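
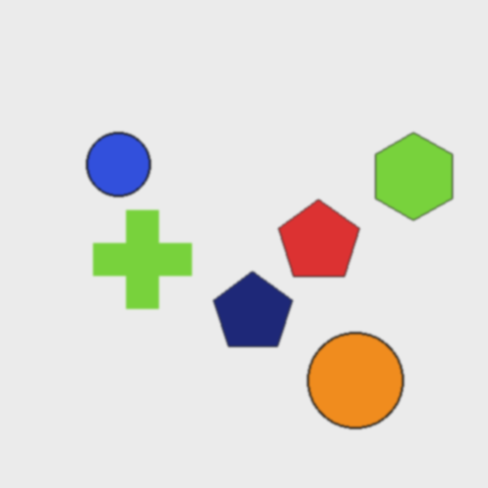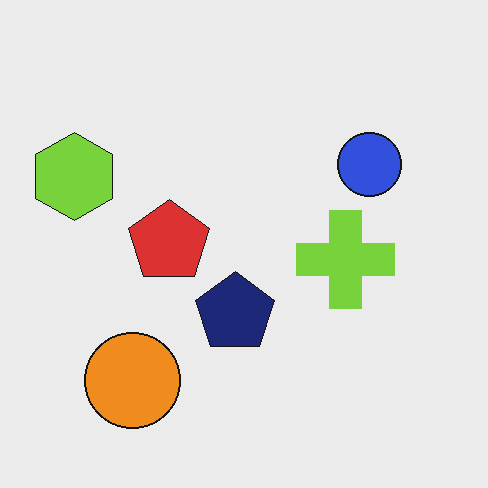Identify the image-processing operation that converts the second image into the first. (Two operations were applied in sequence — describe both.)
Lightly blurred, then flipped horizontally (left ↔ right).

Shape edges and outlines are uniformly softened across the whole image. The lime hexagon is in the left of the second image and the right of the first — shapes on opposite sides of the vertical midline have swapped in a mirror flip.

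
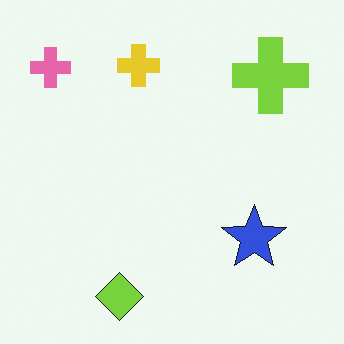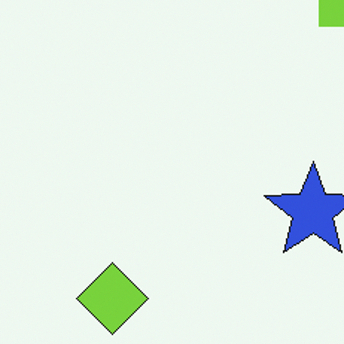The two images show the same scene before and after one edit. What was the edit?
The transformation is: cropped to a modestly smaller region and rescaled.

The visible shapes are larger and the field of view is narrower; shapes near the original edges may be partly or wholly outside the frame — a crop-and-rescale.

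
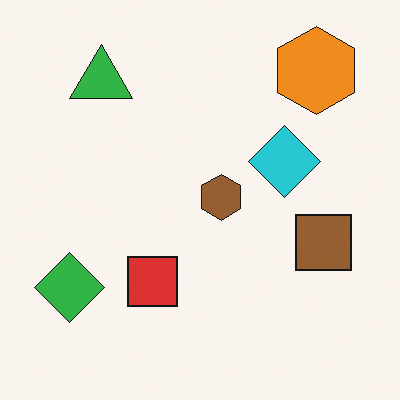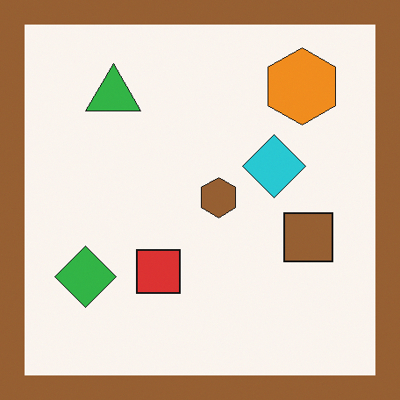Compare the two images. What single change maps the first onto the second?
The second image is the first framed with a brown border.

A solid brown frame runs around the edge of the second image, with the content slightly shrunk inside it.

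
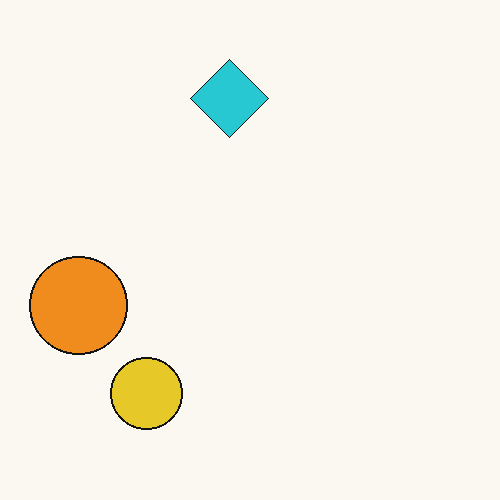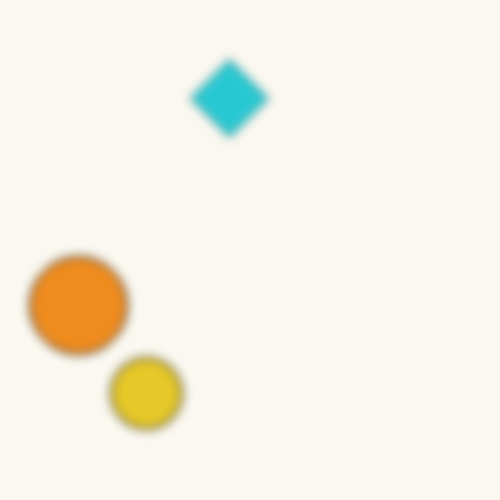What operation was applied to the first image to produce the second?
It was moderately blurred.

Shape edges and outlines are uniformly softened across the whole image.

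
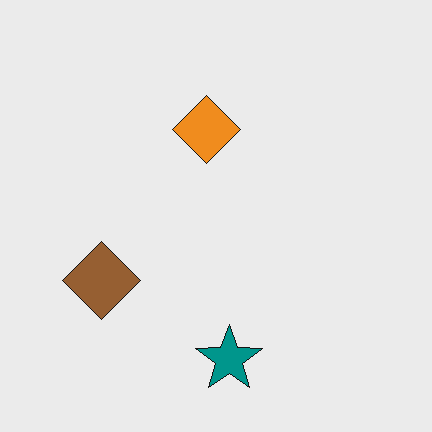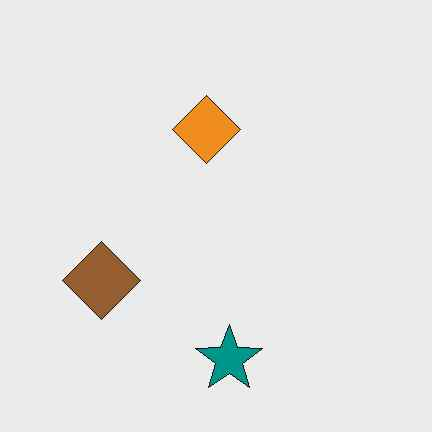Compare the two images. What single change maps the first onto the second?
Given moderate JPEG compression.

Blocky 8×8 compression artifacts appear around shape edges and the flat background shows ringing — characteristic JPEG degradation.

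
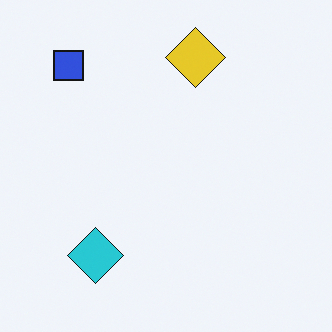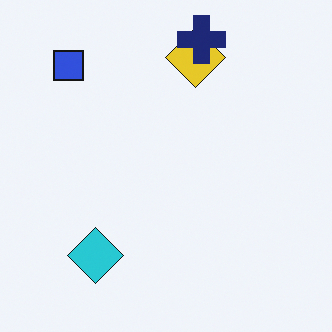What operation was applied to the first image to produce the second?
The transformation is: overlaid with an additional navy cross.

A navy cross appears in the second image that is absent from the first.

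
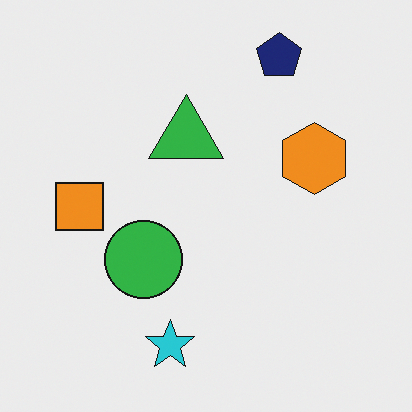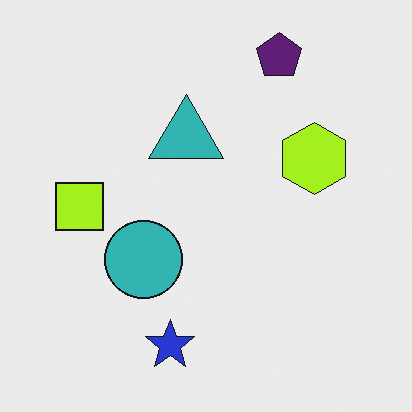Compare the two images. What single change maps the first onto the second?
This is the original image hue-shifted by a small amount.

Every shape's color has rotated by the same amount around the hue wheel — a uniform hue shift.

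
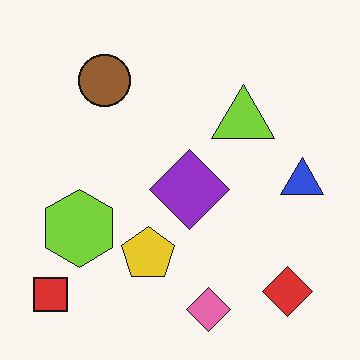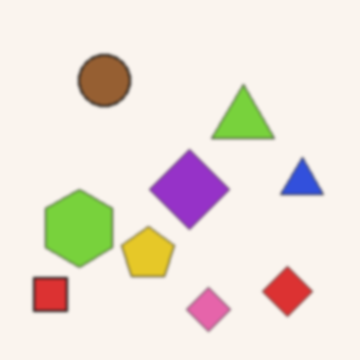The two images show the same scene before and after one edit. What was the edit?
The image was given a subtle gaussian blur.

Shape edges and outlines are uniformly softened across the whole image.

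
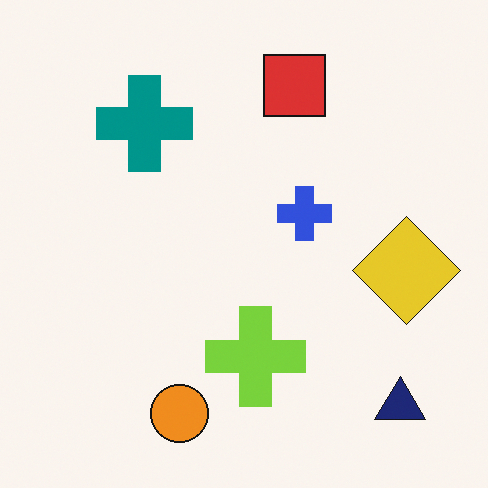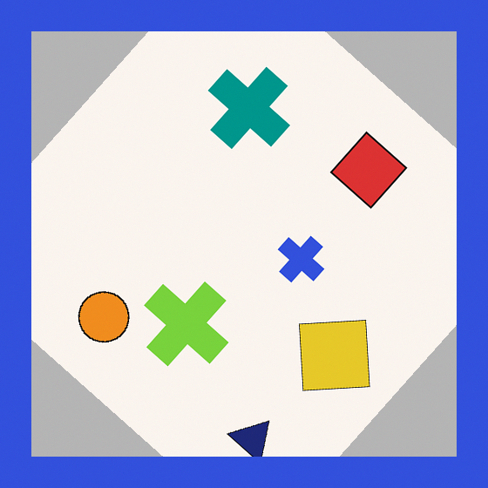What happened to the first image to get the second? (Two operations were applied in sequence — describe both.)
It was rotated clockwise by a large amount — several tens of degrees, then framed with a blue border.

Every shape is tilted by the same angle and the image corners show triangular fill wedges — a whole-image rotation by a non-right angle. A solid blue frame runs around the edge of the second image, with the content slightly shrunk inside it.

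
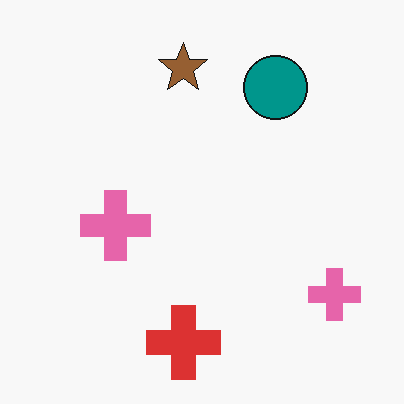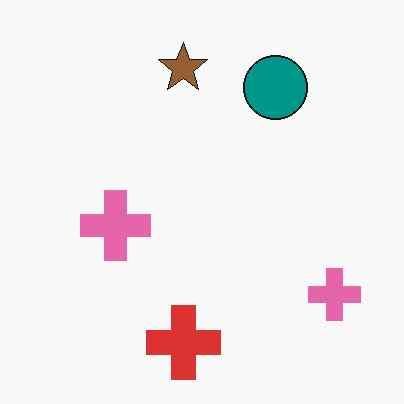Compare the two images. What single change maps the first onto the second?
Given moderate JPEG compression.

Blocky 8×8 compression artifacts appear around shape edges and the flat background shows ringing — characteristic JPEG degradation.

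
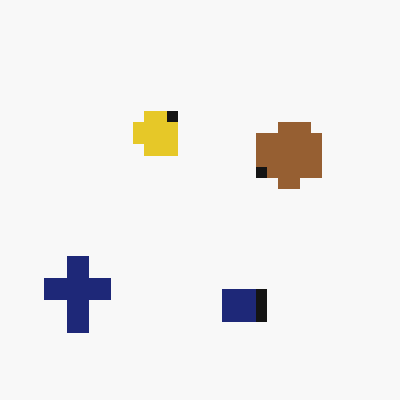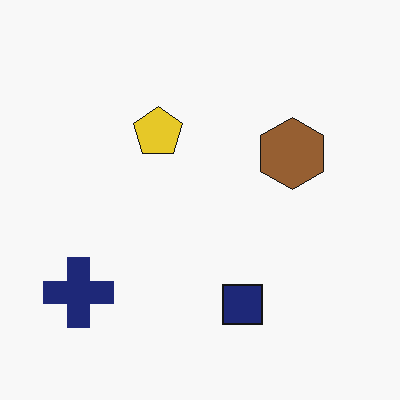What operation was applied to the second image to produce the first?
The first image is the second coarsely pixelated.

Shapes are reduced to large square blocks; fine edges and outlines are lost — a downscale-then-upscale (mosaic) effect.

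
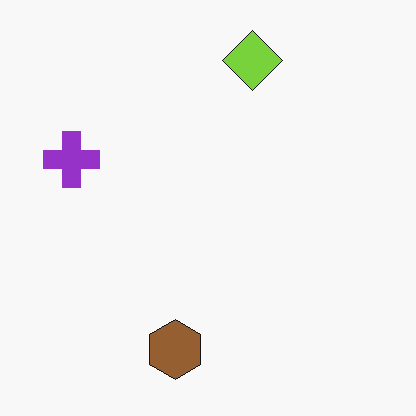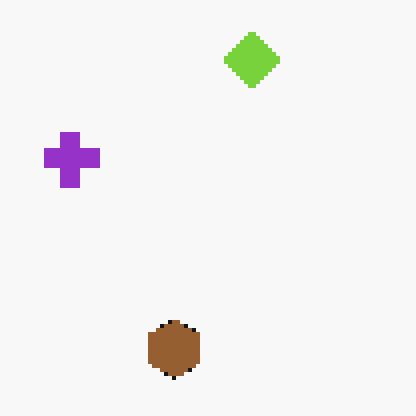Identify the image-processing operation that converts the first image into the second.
It was mildly pixelated.

Shapes are reduced to large square blocks; fine edges and outlines are lost — a downscale-then-upscale (mosaic) effect.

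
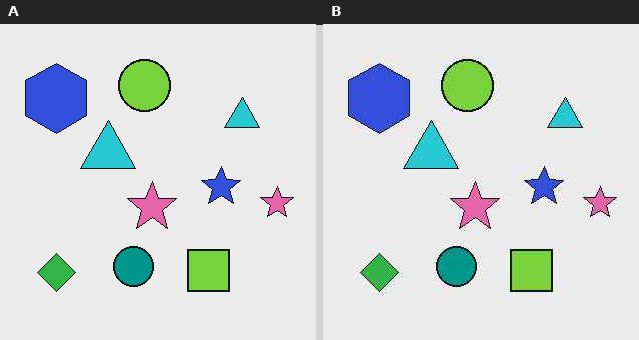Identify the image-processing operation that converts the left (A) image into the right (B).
The right (B) image is the left (A) given moderate JPEG compression.

Blocky 8×8 compression artifacts appear around shape edges and the flat background shows ringing — characteristic JPEG degradation.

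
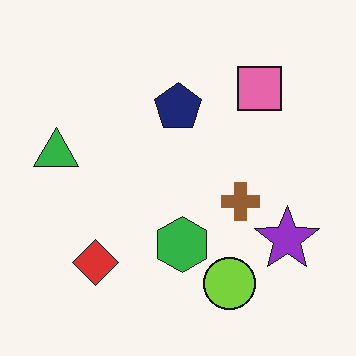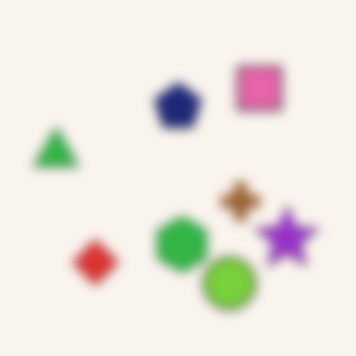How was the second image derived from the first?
It was strongly gaussian-blurred.

Shape edges and outlines are uniformly softened across the whole image.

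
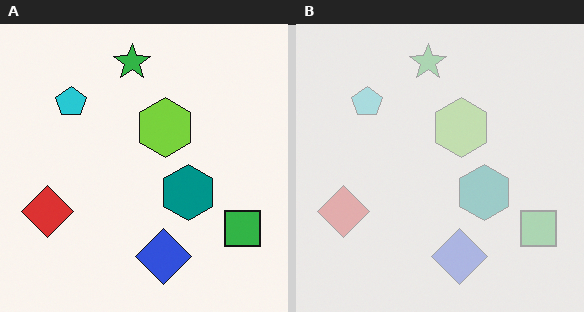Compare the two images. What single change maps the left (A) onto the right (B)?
It was given much lower contrast.

Tones are pushed toward mid-grey across the whole image — a global contrast change.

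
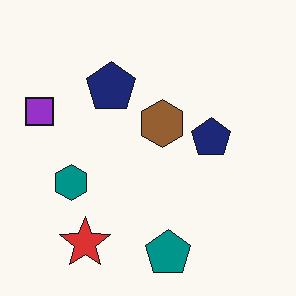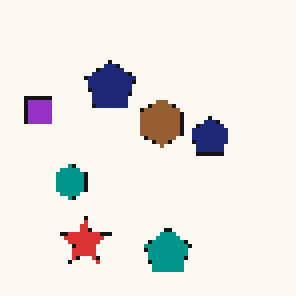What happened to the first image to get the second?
It was lightly pixelated (a mild mosaic effect).

Shapes are reduced to large square blocks; fine edges and outlines are lost — a downscale-then-upscale (mosaic) effect.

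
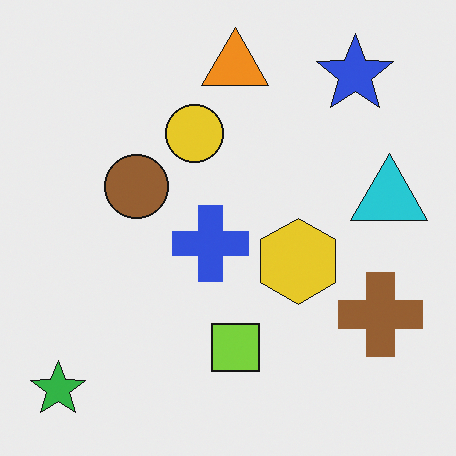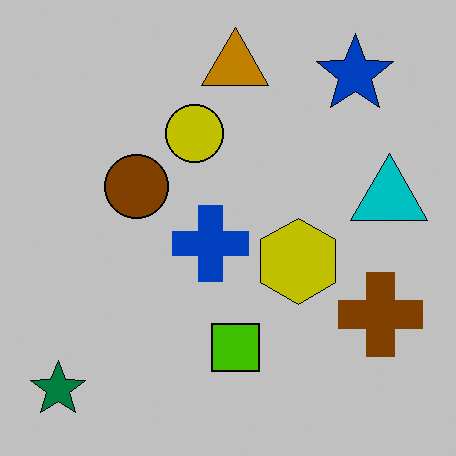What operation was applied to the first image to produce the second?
Aggressively posterized.

Each flat color has snapped to a coarser quantized level — most visibly, the near-white background has dropped to a flat grey.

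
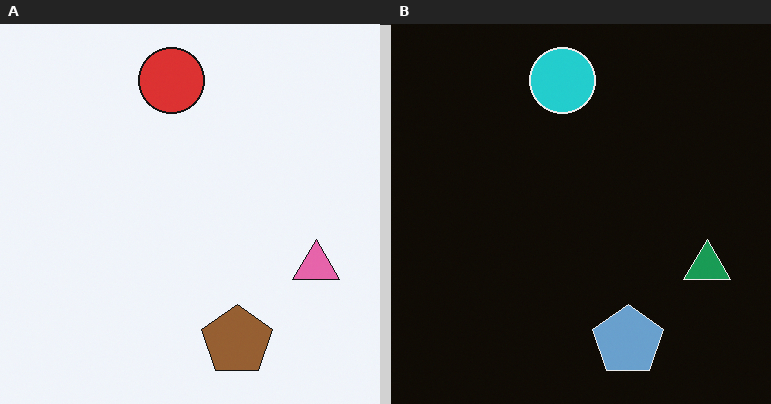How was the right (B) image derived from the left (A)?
It was color-inverted (negative).

The light background has become dark and every shape's color is its complement — a photographic negative.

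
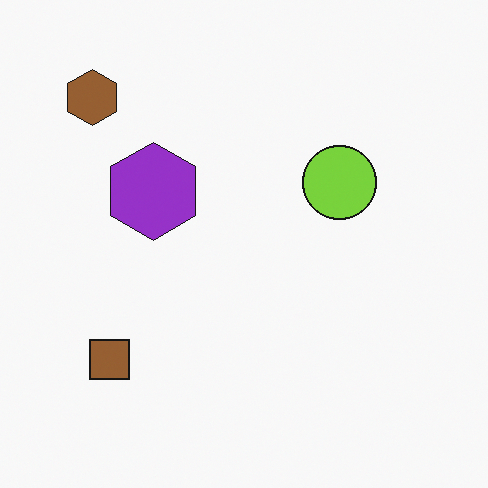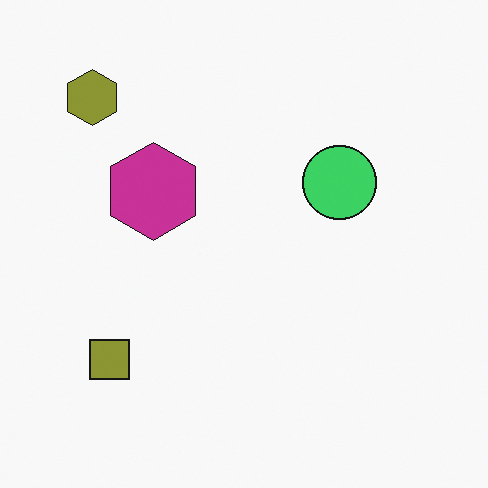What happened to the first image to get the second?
The second image is the first hue-shifted slightly.

Every shape's color has rotated by the same amount around the hue wheel — a uniform hue shift.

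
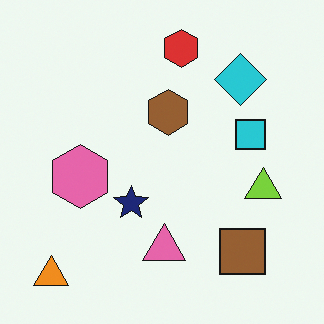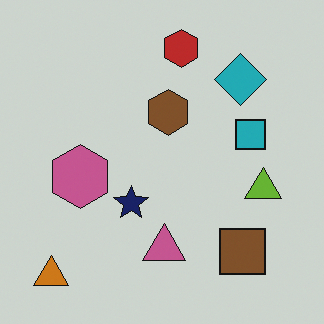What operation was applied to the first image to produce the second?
The second image is the first darkened a little.

Every pixel — background and shapes alike — is uniformly darkened.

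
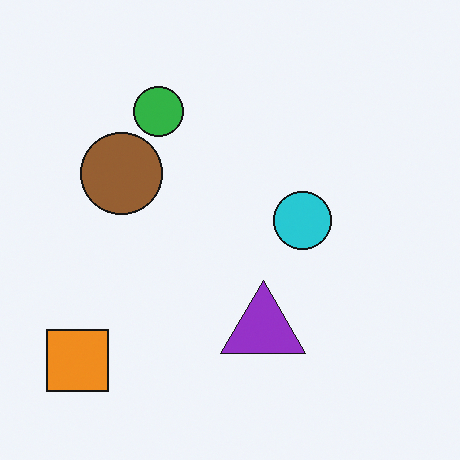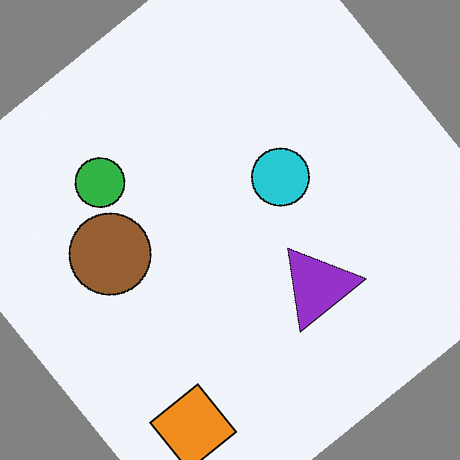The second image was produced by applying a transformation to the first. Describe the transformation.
The second image is the first rotated counter-clockwise by a large amount — several tens of degrees.

Every shape is tilted by the same angle and the image corners show triangular fill wedges — a whole-image rotation by a non-right angle.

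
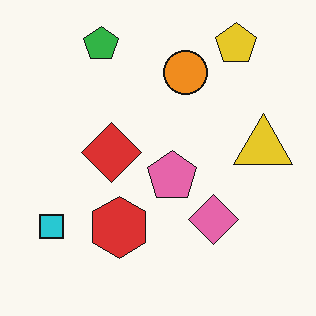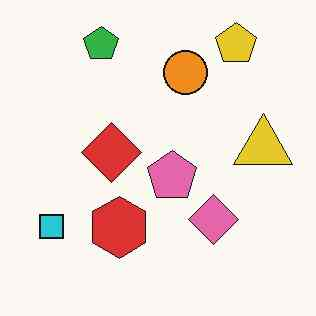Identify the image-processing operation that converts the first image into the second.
Given moderate JPEG compression.

Blocky 8×8 compression artifacts appear around shape edges and the flat background shows ringing — characteristic JPEG degradation.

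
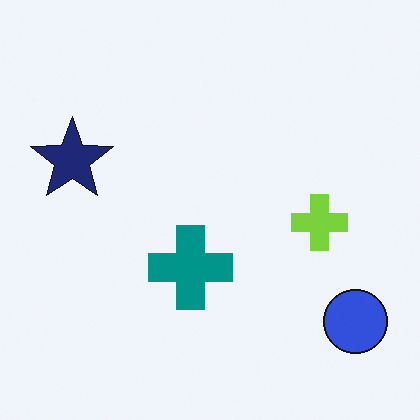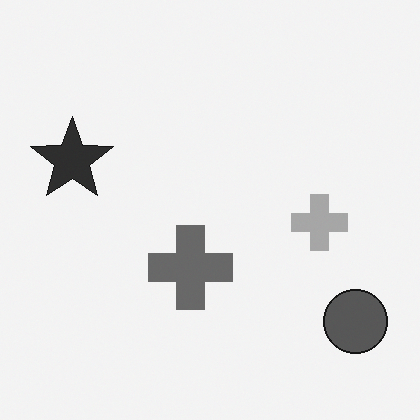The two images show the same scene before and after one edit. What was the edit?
Converted to grayscale.

All color is removed — every shape is now a shade of grey.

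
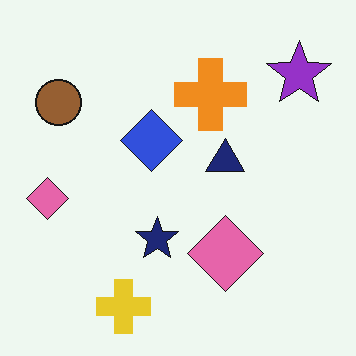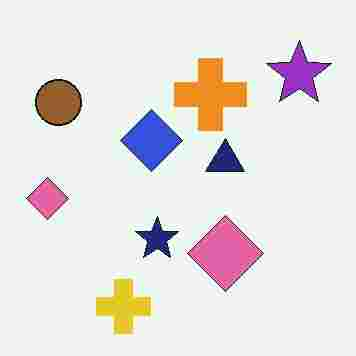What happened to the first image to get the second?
This is the original image degraded with heavy JPEG compression.

Blocky 8×8 compression artifacts appear around shape edges and the flat background shows ringing — characteristic JPEG degradation.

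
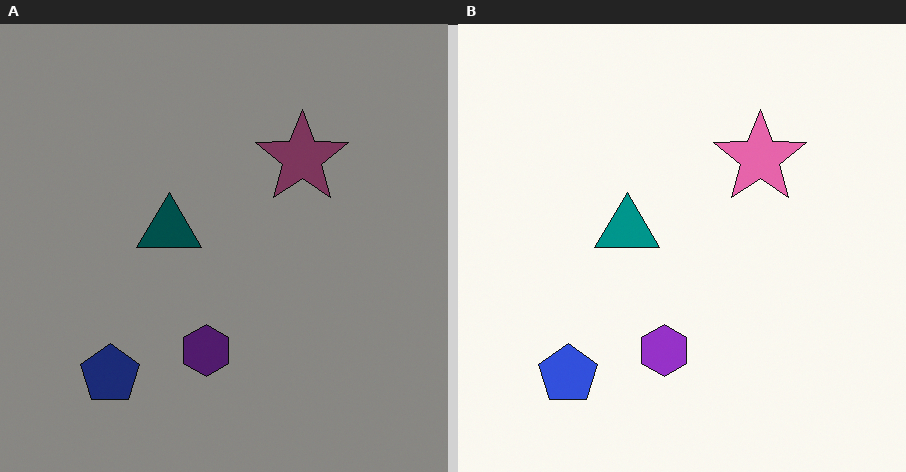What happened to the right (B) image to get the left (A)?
Noticeably darkened.

Every pixel — background and shapes alike — is uniformly darkened.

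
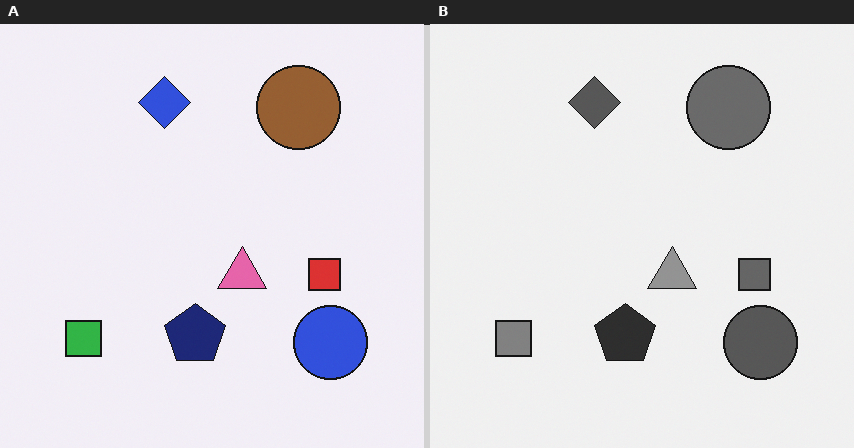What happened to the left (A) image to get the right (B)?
Converted to grayscale.

All color is removed — every shape is now a shade of grey.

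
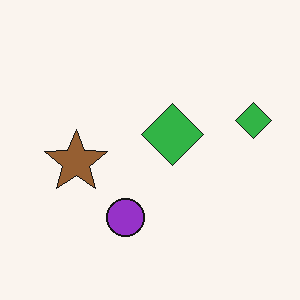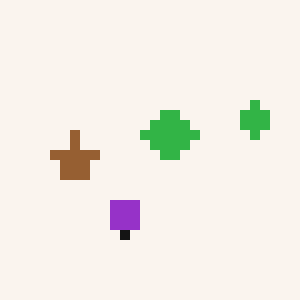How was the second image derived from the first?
The second image is the first heavily pixelated into large blocks.

Shapes are reduced to large square blocks; fine edges and outlines are lost — a downscale-then-upscale (mosaic) effect.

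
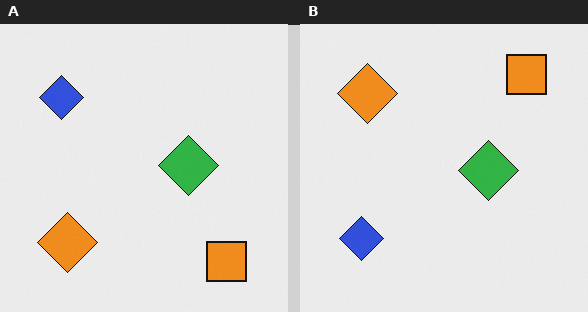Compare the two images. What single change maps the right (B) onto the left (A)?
The left (A) image is the right (B) flipped vertically (top ↔ bottom).

The orange square is in the top-right of the right (B) image and the bottom-right of the left (A) — shapes on opposite sides of the horizontal midline have swapped in a mirror flip.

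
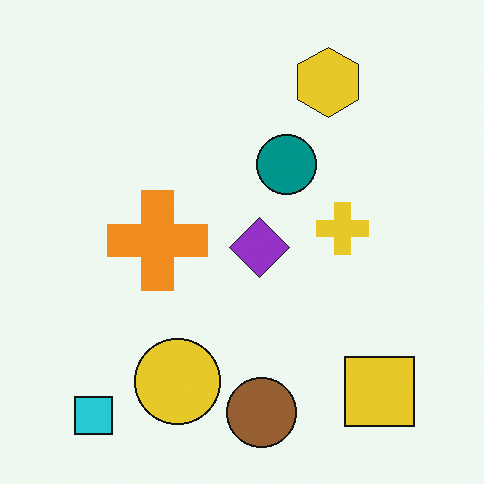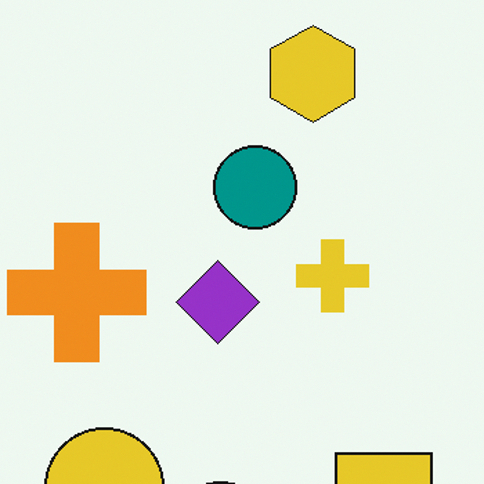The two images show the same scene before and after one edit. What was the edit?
It was cropped slightly and scaled back up.

The visible shapes are larger and the field of view is narrower; shapes near the original edges may be partly or wholly outside the frame — a crop-and-rescale.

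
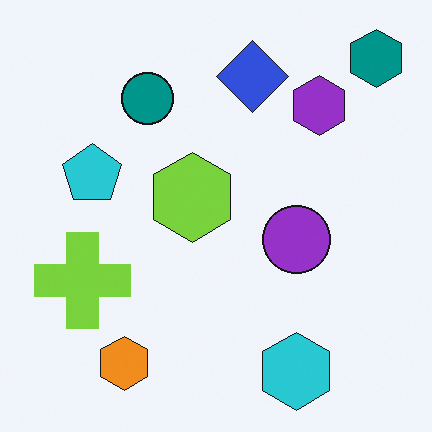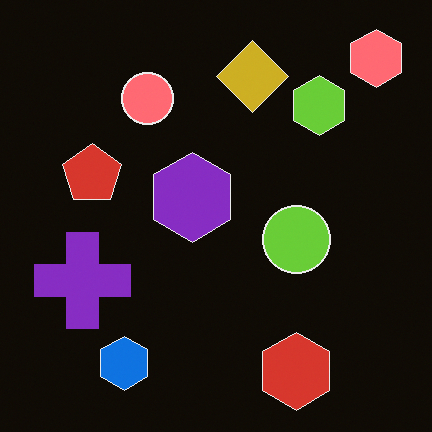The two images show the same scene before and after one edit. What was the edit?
The transformation is: color-inverted (negative).

The light background has become dark and every shape's color is its complement — a photographic negative.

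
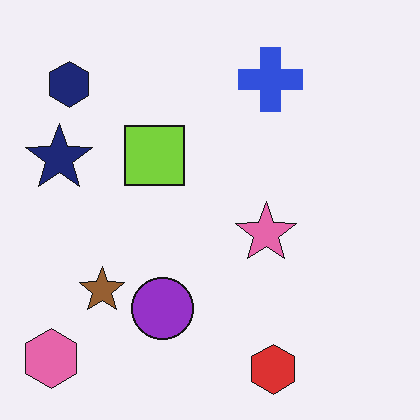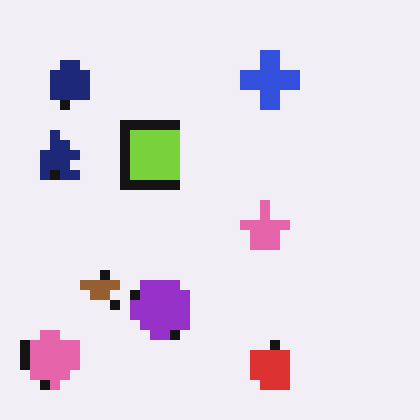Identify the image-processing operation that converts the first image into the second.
The transformation is: heavily pixelated into large blocks.

Shapes are reduced to large square blocks; fine edges and outlines are lost — a downscale-then-upscale (mosaic) effect.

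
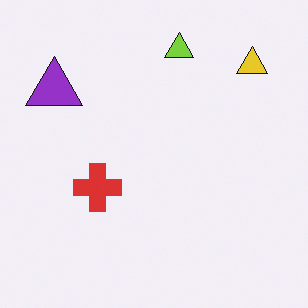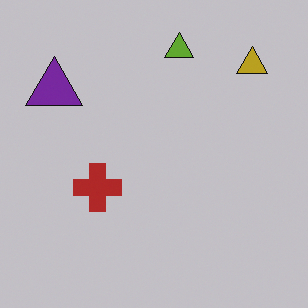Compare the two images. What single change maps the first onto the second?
The transformation is: slightly darkened.

Every pixel — background and shapes alike — is uniformly darkened.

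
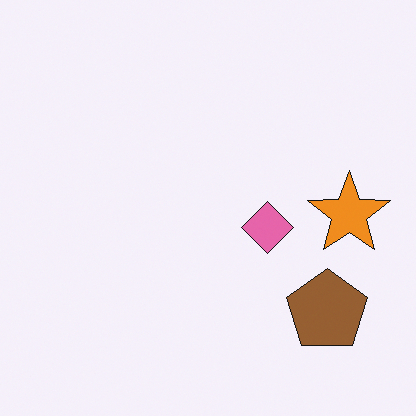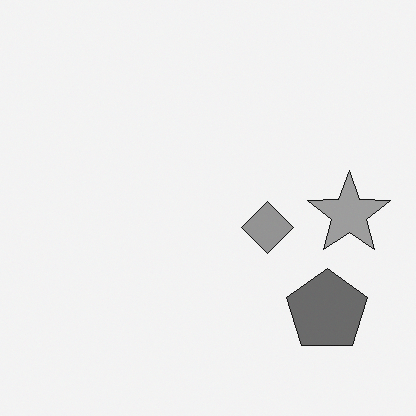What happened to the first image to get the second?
Converted to grayscale.

All color is removed — every shape is now a shade of grey.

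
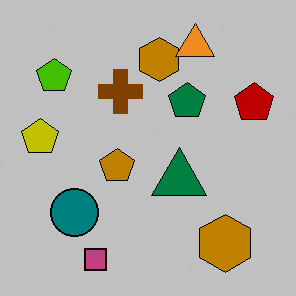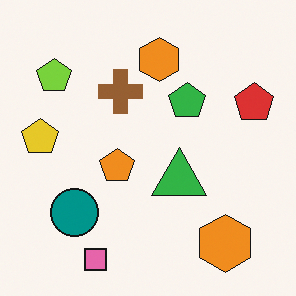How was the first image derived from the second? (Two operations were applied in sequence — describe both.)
It was heavily posterized to just a handful of flat colors, then overlaid with an additional orange triangle.

Each flat color has snapped to a coarser quantized level — most visibly, the near-white background has dropped to a flat grey. An orange triangle appears in the first image that is absent from the second.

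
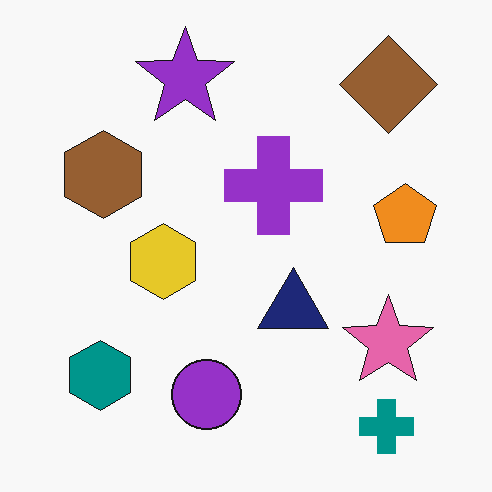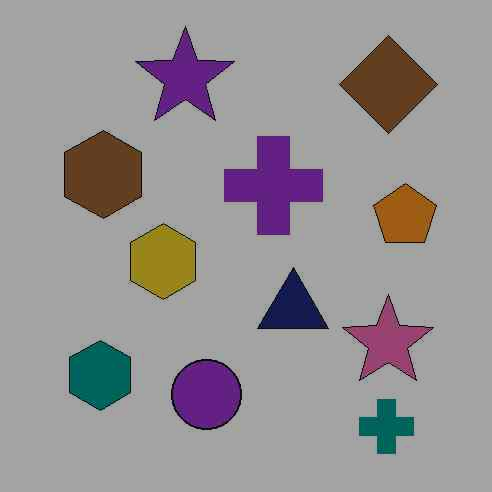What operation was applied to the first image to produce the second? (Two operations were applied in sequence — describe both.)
The second image is the first heavily JPEG-compressed with obvious blocking artifacts, then noticeably darkened.

Blocky 8×8 compression artifacts appear around shape edges and the flat background shows ringing — characteristic JPEG degradation. Every pixel — background and shapes alike — is uniformly darkened.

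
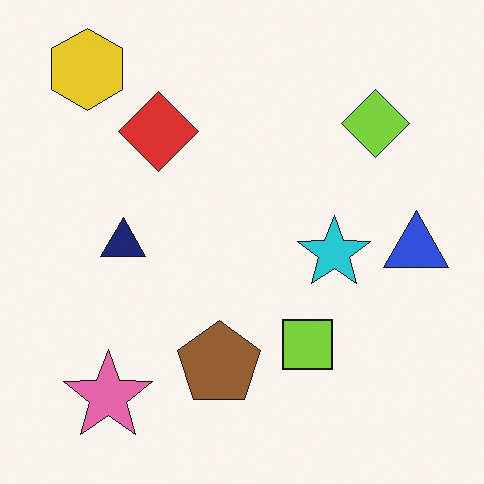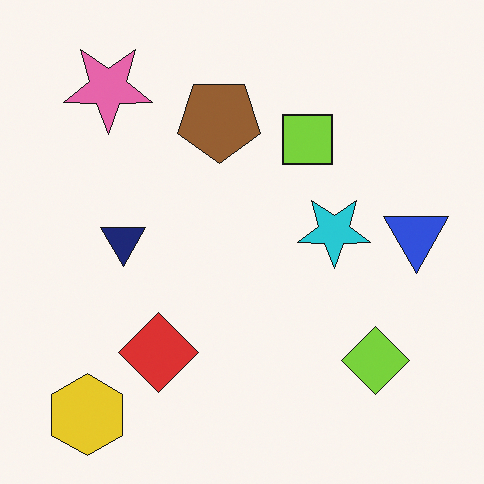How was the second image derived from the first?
This is the original image flipped vertically (top ↔ bottom).

The yellow hexagon is in the top-left of the first image and the bottom-left of the second — shapes on opposite sides of the horizontal midline have swapped in a mirror flip.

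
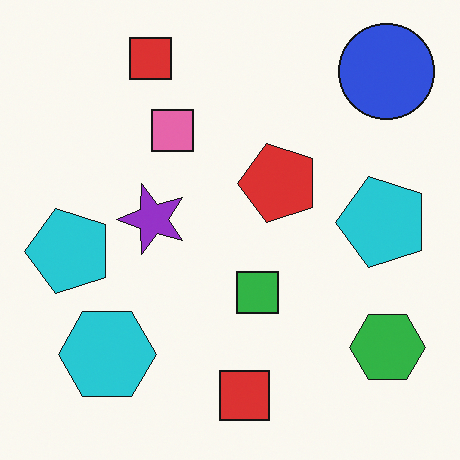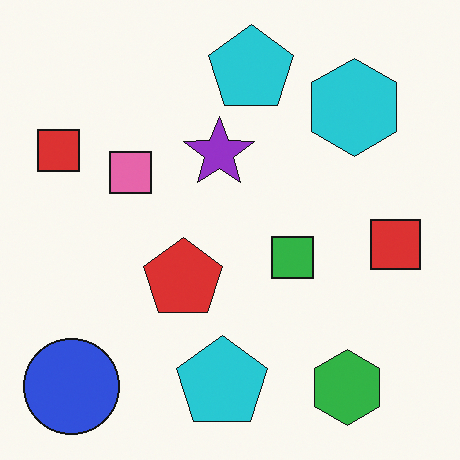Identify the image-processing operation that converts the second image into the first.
The first image is the second transposed (reflected across the top-left ↔ bottom-right diagonal).

Shapes have swapped their row and column positions — what was in the top-right is now in the bottom-left — a diagonal reflection.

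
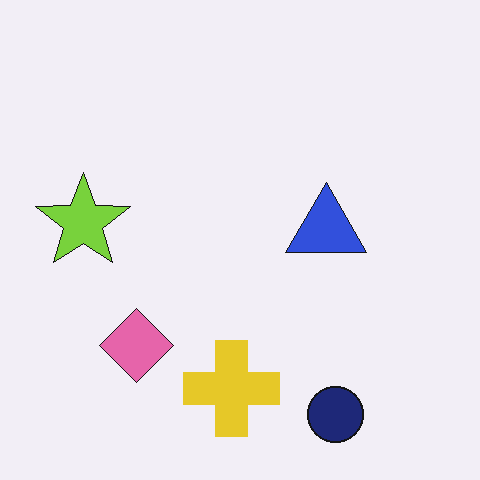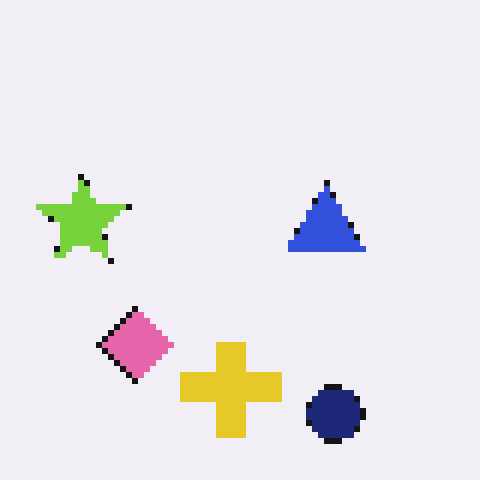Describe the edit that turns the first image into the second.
The second image is the first pixelated into visible square blocks.

Shapes are reduced to large square blocks; fine edges and outlines are lost — a downscale-then-upscale (mosaic) effect.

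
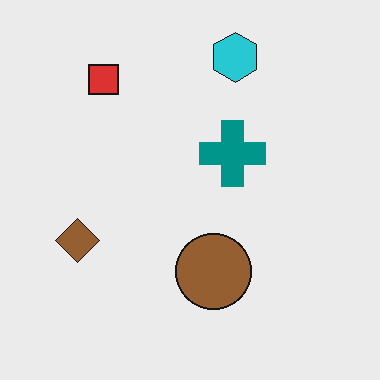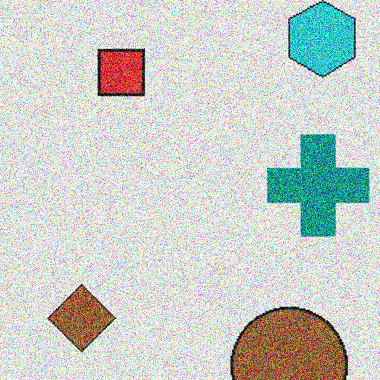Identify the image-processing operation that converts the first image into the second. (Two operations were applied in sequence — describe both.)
This is the original image cropped to a modestly smaller region and rescaled, then degraded with strong gaussian noise.

The visible shapes are larger and the field of view is narrower; shapes near the original edges may be partly or wholly outside the frame — a crop-and-rescale. Random speckle covers the whole image, including the flat background.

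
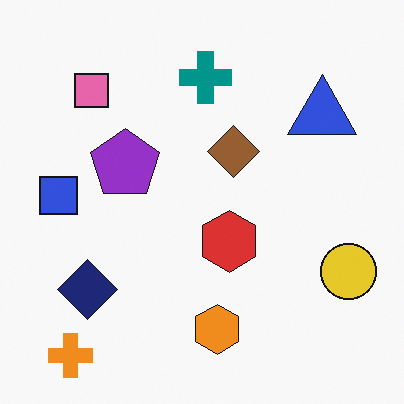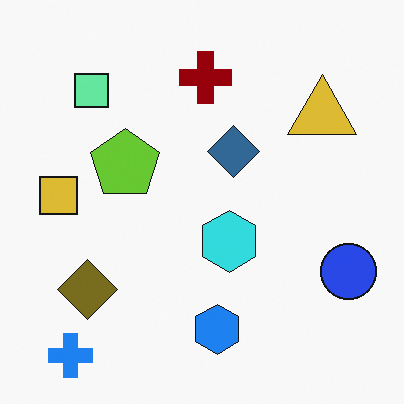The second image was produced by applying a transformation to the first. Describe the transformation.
Hue-shifted through roughly half the color wheel.

Every shape's color has rotated by the same amount around the hue wheel — a uniform hue shift.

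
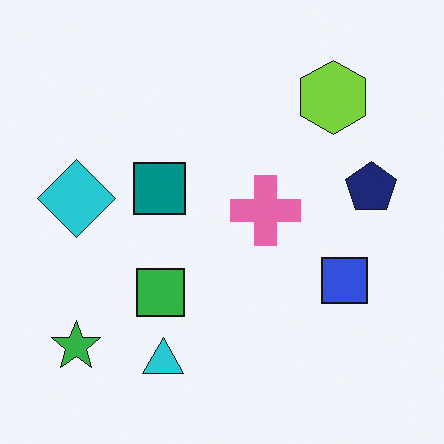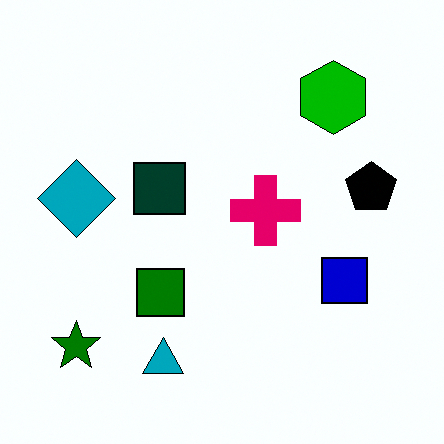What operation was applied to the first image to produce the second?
The image was boosted in contrast.

Tones are pushed away from mid-grey across the whole image — a global contrast change.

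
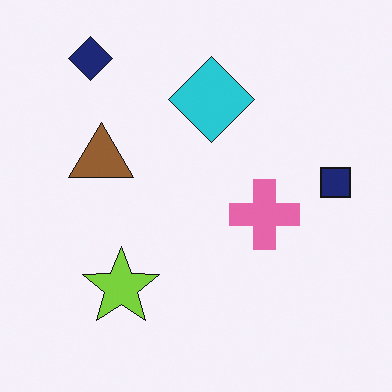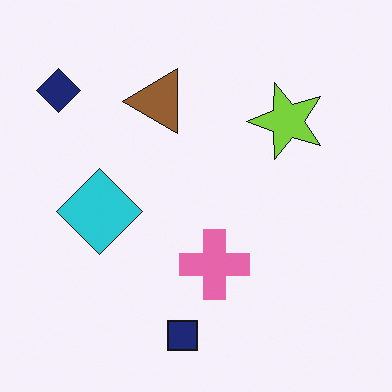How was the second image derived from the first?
This is the original image transposed (reflected across the top-left ↔ bottom-right diagonal).

Shapes have swapped their row and column positions — what was in the top-right is now in the bottom-left — a diagonal reflection.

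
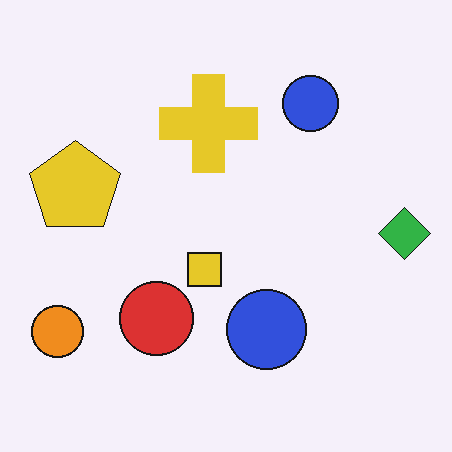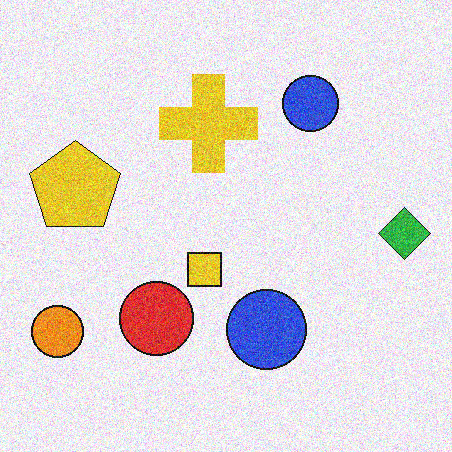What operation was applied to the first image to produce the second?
The image was degraded with moderate additive noise.

Random speckle covers the whole image, including the flat background.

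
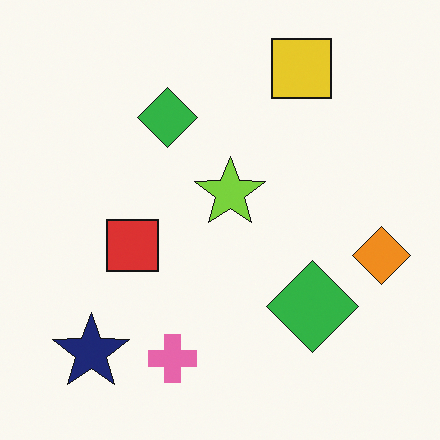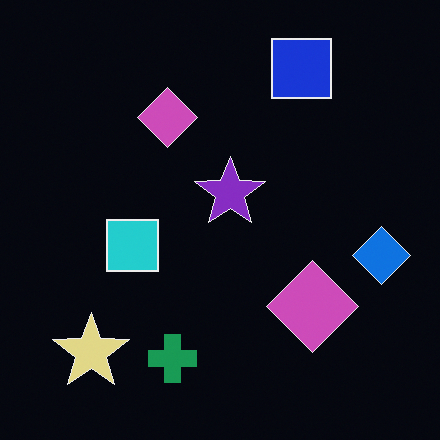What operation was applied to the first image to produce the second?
Color-inverted (negative).

The light background has become dark and every shape's color is its complement — a photographic negative.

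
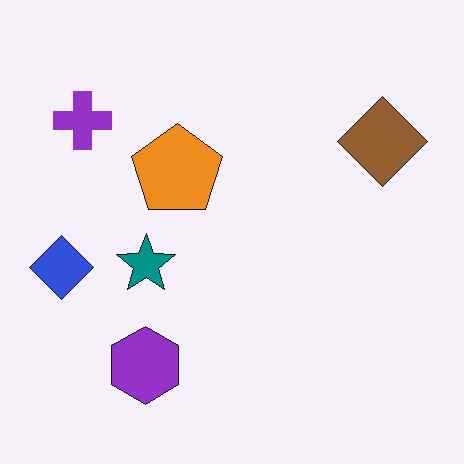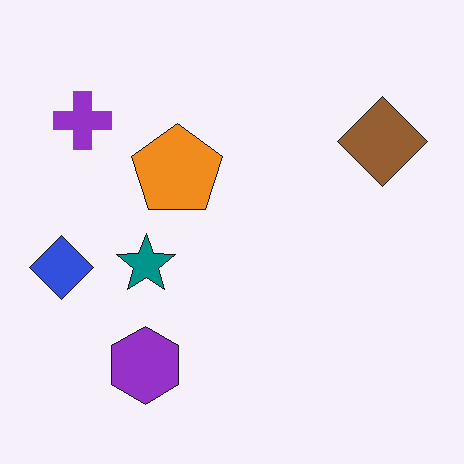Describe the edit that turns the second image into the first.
It was given moderate JPEG compression.

Blocky 8×8 compression artifacts appear around shape edges and the flat background shows ringing — characteristic JPEG degradation.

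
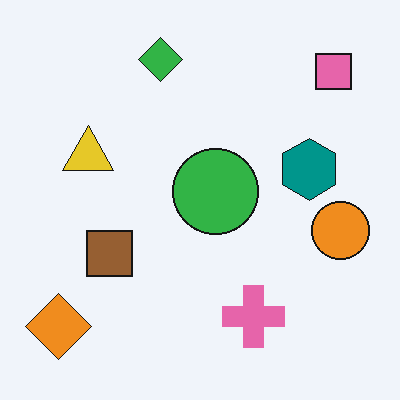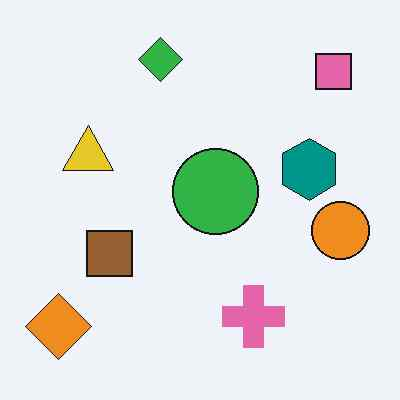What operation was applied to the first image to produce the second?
This is the original image JPEG-compressed with visible artifacts.

Blocky 8×8 compression artifacts appear around shape edges and the flat background shows ringing — characteristic JPEG degradation.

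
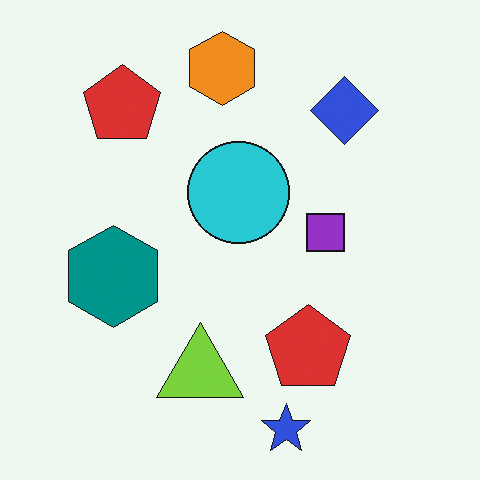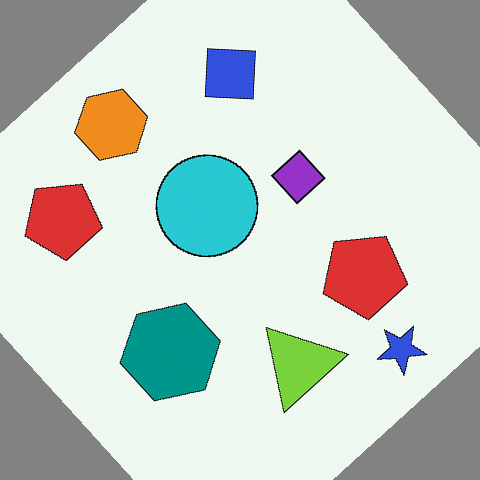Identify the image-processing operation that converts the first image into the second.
This is the original image rotated counter-clockwise by a large amount — several tens of degrees.

Every shape is tilted by the same angle and the image corners show triangular fill wedges — a whole-image rotation by a non-right angle.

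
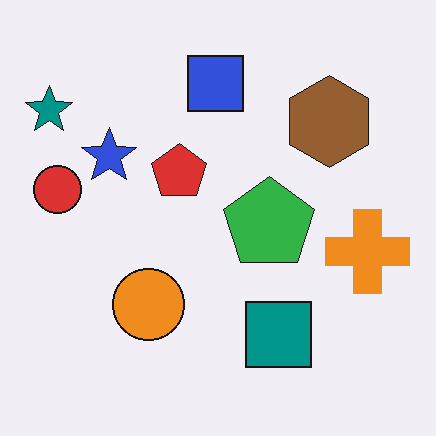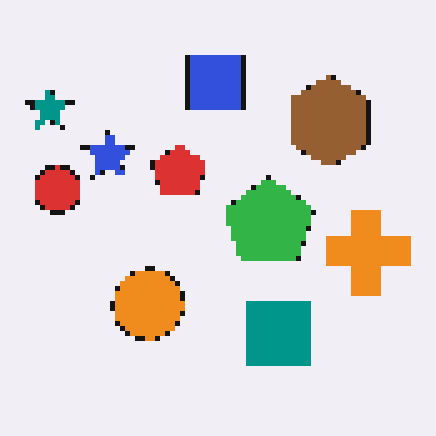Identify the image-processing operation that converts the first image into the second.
The image was lightly pixelated (a mild mosaic effect).

Shapes are reduced to large square blocks; fine edges and outlines are lost — a downscale-then-upscale (mosaic) effect.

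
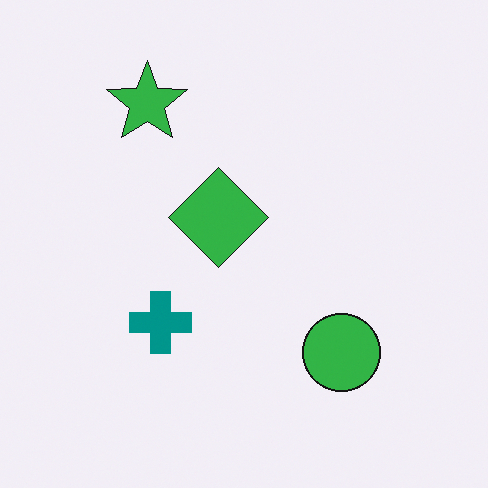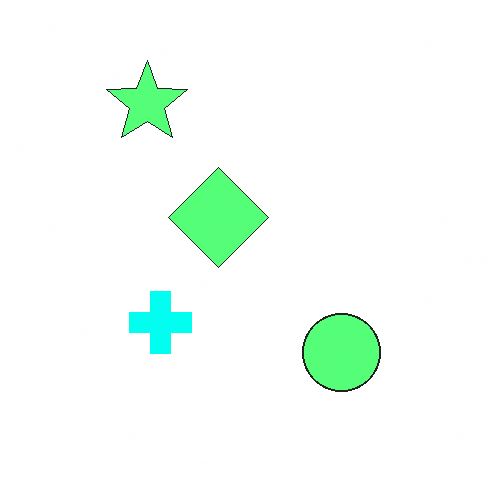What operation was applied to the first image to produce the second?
Substantially brightened.

Every pixel — background and shapes alike — is uniformly brightened.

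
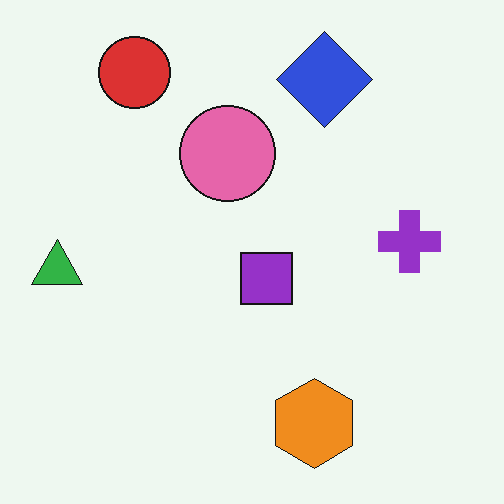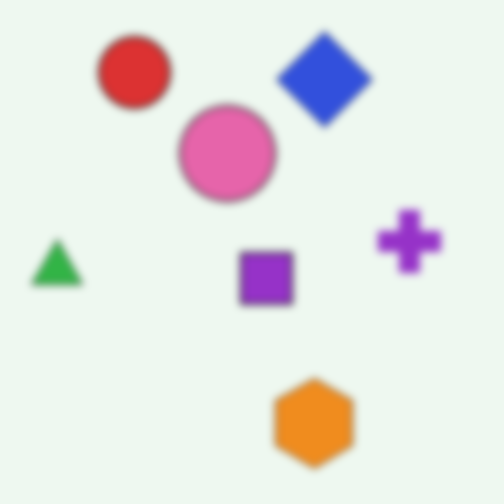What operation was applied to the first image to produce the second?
The transformation is: noticeably gaussian-blurred.

Shape edges and outlines are uniformly softened across the whole image.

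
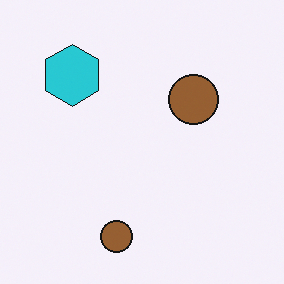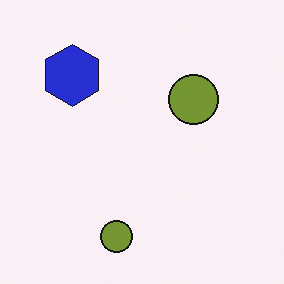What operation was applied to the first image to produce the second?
The image was hue-shifted slightly.

Every shape's color has rotated by the same amount around the hue wheel — a uniform hue shift.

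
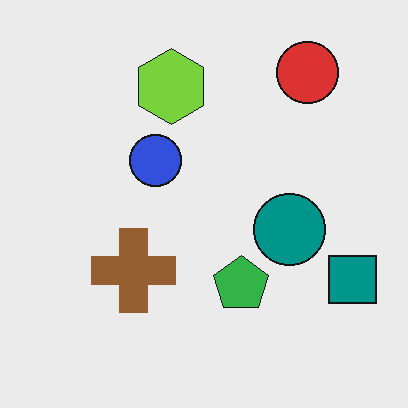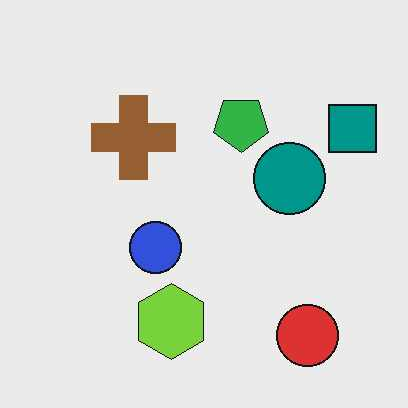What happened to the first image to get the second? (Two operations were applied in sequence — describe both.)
The second image is the first JPEG-compressed with visible artifacts, then flipped vertically (top ↔ bottom).

Blocky 8×8 compression artifacts appear around shape edges and the flat background shows ringing — characteristic JPEG degradation. The red circle is in the top-right of the first image and the bottom-right of the second — shapes on opposite sides of the horizontal midline have swapped in a mirror flip.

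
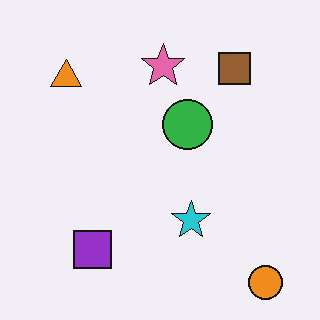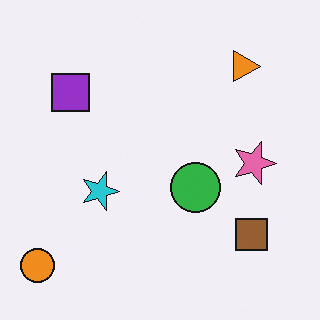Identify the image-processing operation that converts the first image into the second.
It was rotated 90° clockwise.

The orange circle sits in the bottom-right of the first image and the bottom-left of the second — consistent with a whole-image 90° clockwise rotation.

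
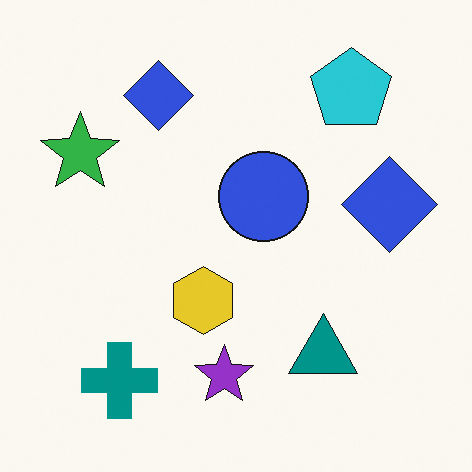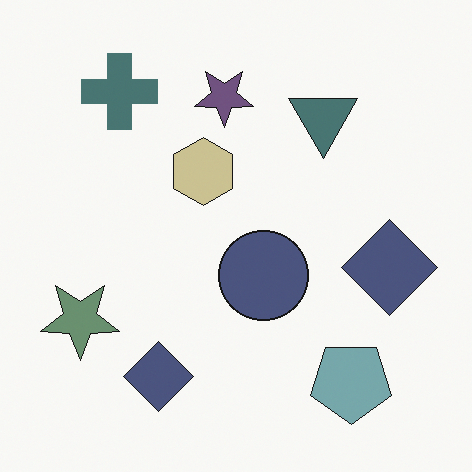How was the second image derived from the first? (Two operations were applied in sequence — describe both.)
The image was heavily desaturated, then flipped vertically (top ↔ bottom).

All colors are more muted and greyish — a global saturation change. The cyan pentagon is in the top-right of the first image and the bottom-right of the second — shapes on opposite sides of the horizontal midline have swapped in a mirror flip.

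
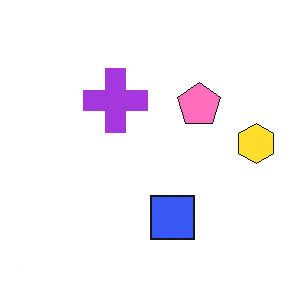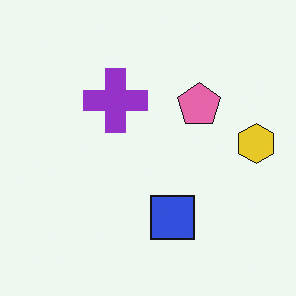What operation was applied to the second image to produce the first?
The transformation is: brightened a little.

Every pixel — background and shapes alike — is uniformly brightened.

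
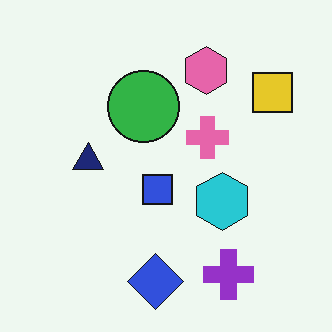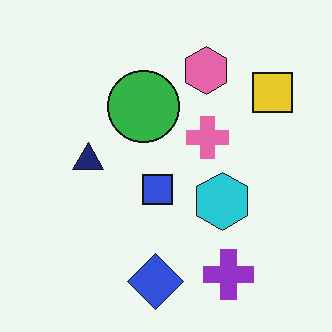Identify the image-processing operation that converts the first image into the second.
The transformation is: given moderate JPEG compression.

Blocky 8×8 compression artifacts appear around shape edges and the flat background shows ringing — characteristic JPEG degradation.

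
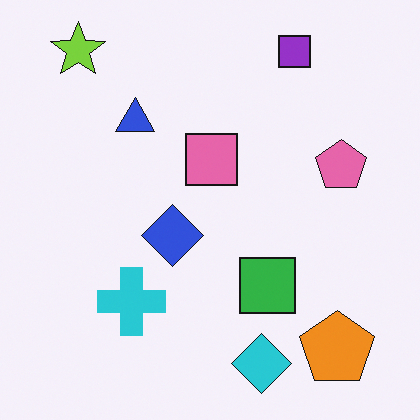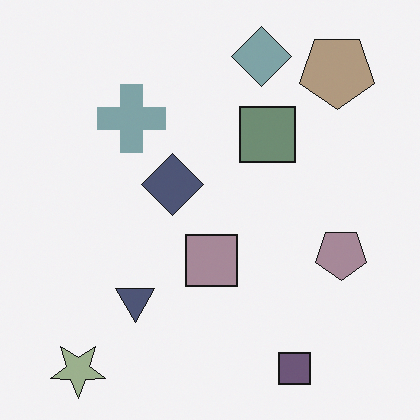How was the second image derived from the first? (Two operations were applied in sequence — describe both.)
This is the original image flipped vertically (top ↔ bottom), then heavily desaturated.

The lime star is in the top-left of the first image and the bottom-left of the second — shapes on opposite sides of the horizontal midline have swapped in a mirror flip. All colors are more muted and greyish — a global saturation change.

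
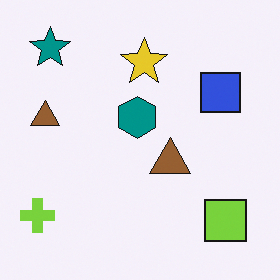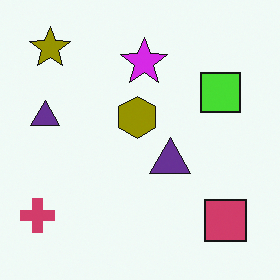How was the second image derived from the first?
This is the original image hue-shifted through roughly half the color wheel.

Every shape's color has rotated by the same amount around the hue wheel — a uniform hue shift.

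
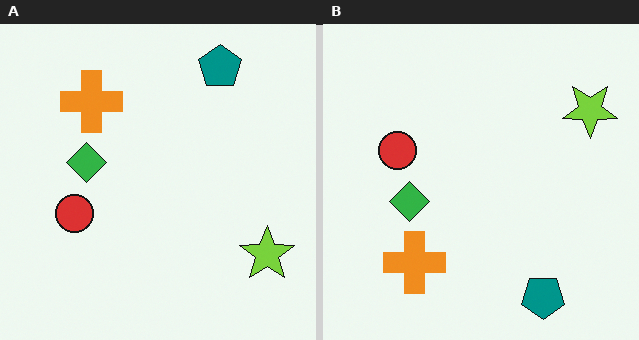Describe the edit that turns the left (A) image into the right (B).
It was flipped vertically (top ↔ bottom).

The teal pentagon is in the top-right of the left (A) image and the bottom-right of the right (B) — shapes on opposite sides of the horizontal midline have swapped in a mirror flip.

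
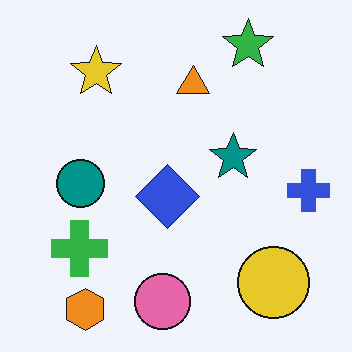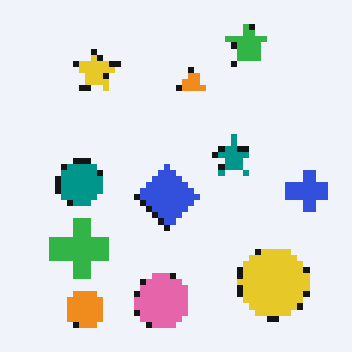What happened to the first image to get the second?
The image was pixelated into visible square blocks.

Shapes are reduced to large square blocks; fine edges and outlines are lost — a downscale-then-upscale (mosaic) effect.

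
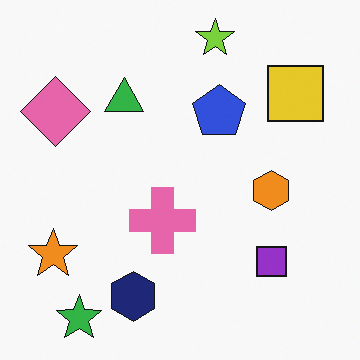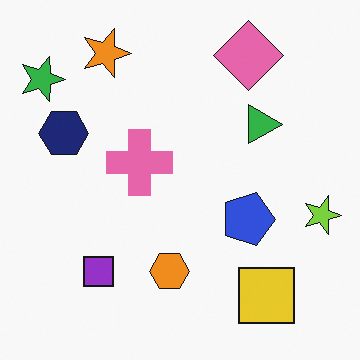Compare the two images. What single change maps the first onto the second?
The second image is the first rotated 90° clockwise.

The green star sits in the bottom-left of the first image and the top-left of the second — consistent with a whole-image 90° clockwise rotation.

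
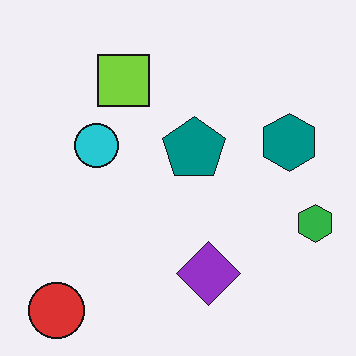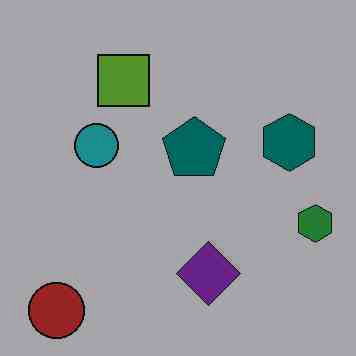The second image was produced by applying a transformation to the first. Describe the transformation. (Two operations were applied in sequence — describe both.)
The transformation is: degraded with heavy JPEG compression, then noticeably darkened.

Blocky 8×8 compression artifacts appear around shape edges and the flat background shows ringing — characteristic JPEG degradation. Every pixel — background and shapes alike — is uniformly darkened.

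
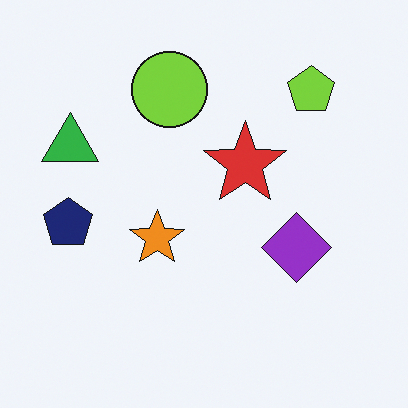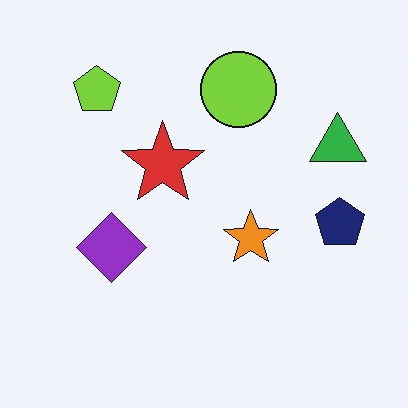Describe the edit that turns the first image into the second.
This is the original image flipped horizontally (left ↔ right).

The navy pentagon is in the left of the first image and the right of the second — shapes on opposite sides of the vertical midline have swapped in a mirror flip.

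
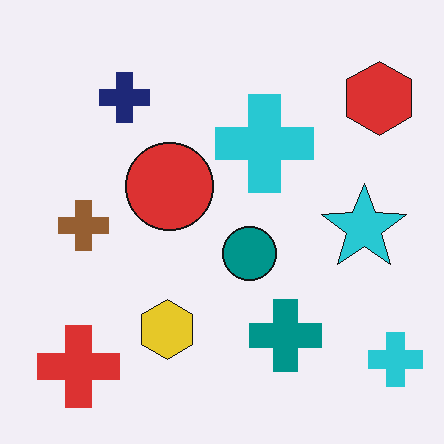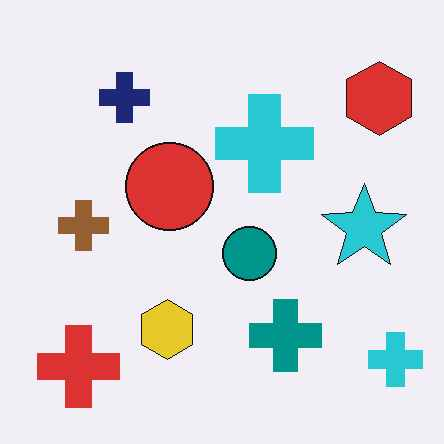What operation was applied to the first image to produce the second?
The transformation is: JPEG-compressed with visible artifacts.

Blocky 8×8 compression artifacts appear around shape edges and the flat background shows ringing — characteristic JPEG degradation.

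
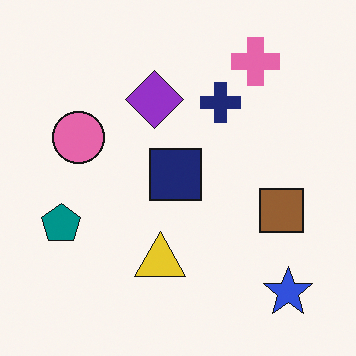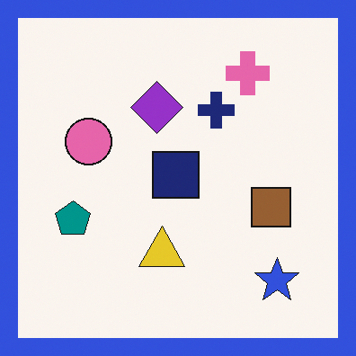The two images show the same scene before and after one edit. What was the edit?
The second image is the first framed with a blue border.

A solid blue frame runs around the edge of the second image, with the content slightly shrunk inside it.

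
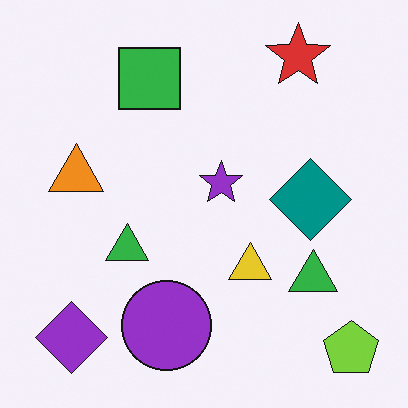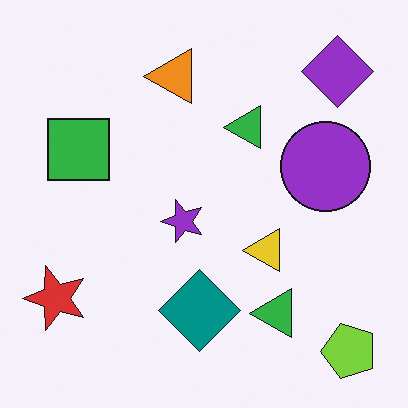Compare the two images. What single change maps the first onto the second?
The second image is the first transposed (reflected across the top-left ↔ bottom-right diagonal).

Shapes have swapped their row and column positions — what was in the top-right is now in the bottom-left — a diagonal reflection.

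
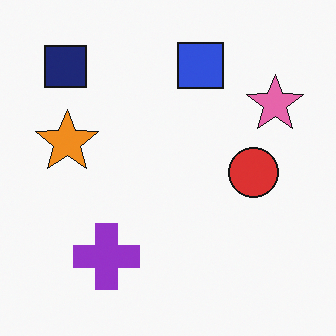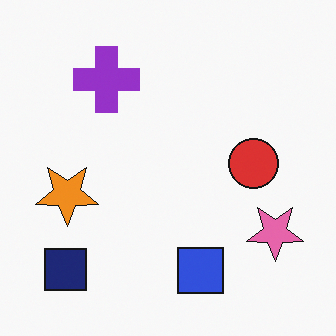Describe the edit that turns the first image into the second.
The image was flipped vertically (top ↔ bottom).

The blue square is in the top of the first image and the bottom of the second — shapes on opposite sides of the horizontal midline have swapped in a mirror flip.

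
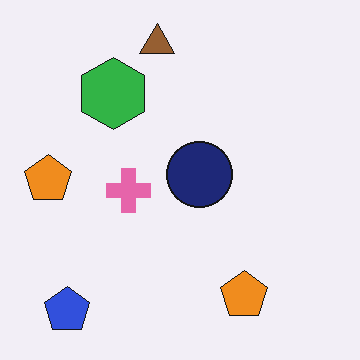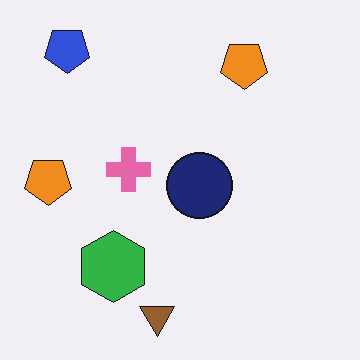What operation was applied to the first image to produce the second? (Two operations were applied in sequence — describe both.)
It was flipped vertically (top ↔ bottom), then given moderate JPEG compression.

The brown triangle is in the top of the first image and the bottom of the second — shapes on opposite sides of the horizontal midline have swapped in a mirror flip. Blocky 8×8 compression artifacts appear around shape edges and the flat background shows ringing — characteristic JPEG degradation.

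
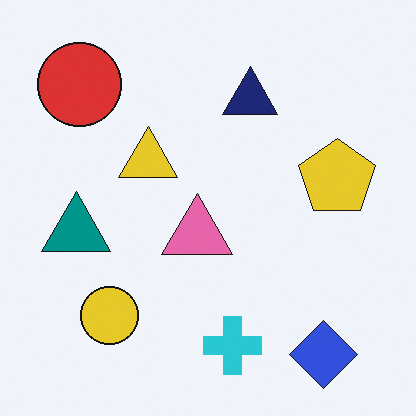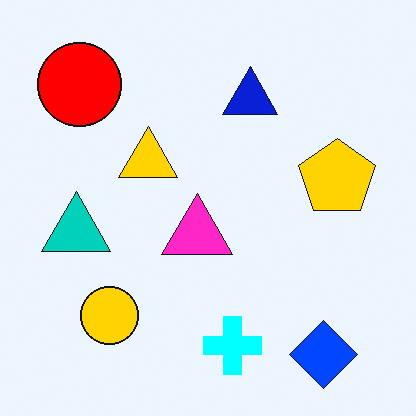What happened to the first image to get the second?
The image was heavily oversaturated.

All colors are more vivid — a global saturation change.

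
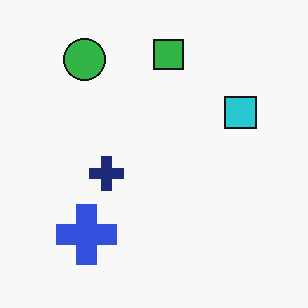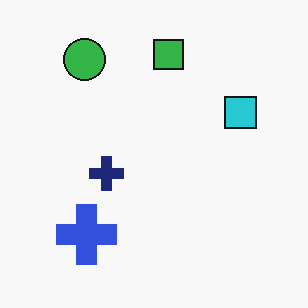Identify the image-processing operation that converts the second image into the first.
The image was JPEG-compressed with visible artifacts.

Blocky 8×8 compression artifacts appear around shape edges and the flat background shows ringing — characteristic JPEG degradation.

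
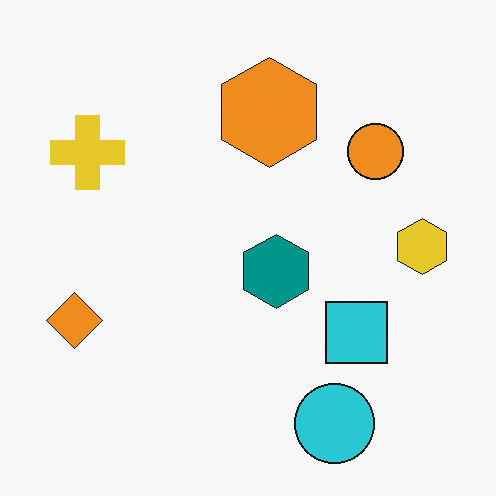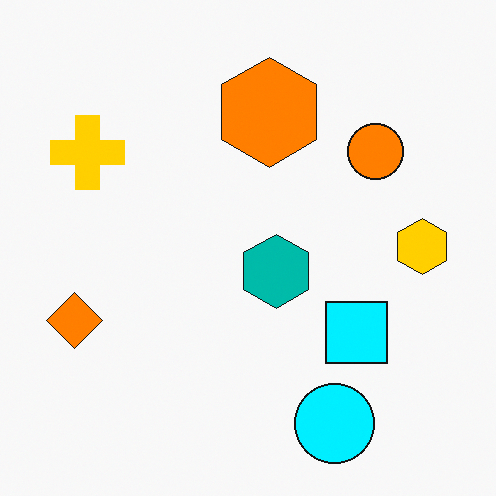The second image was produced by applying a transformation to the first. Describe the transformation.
The transformation is: heavily oversaturated.

All colors are more vivid — a global saturation change.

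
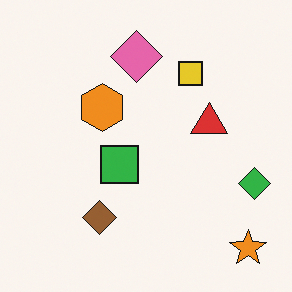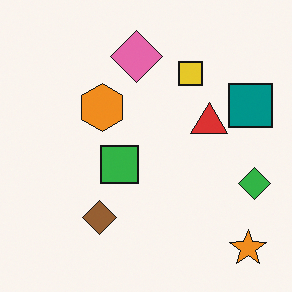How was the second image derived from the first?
Overlaid with an additional teal square.

A teal square appears in the second image that is absent from the first.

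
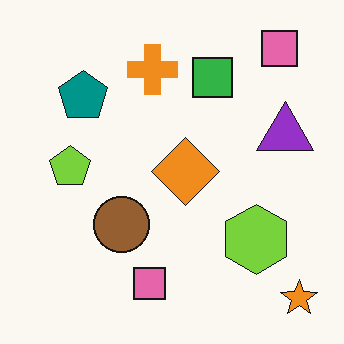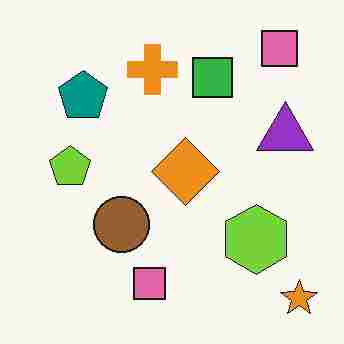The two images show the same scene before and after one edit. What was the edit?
It was degraded with heavy JPEG compression.

Blocky 8×8 compression artifacts appear around shape edges and the flat background shows ringing — characteristic JPEG degradation.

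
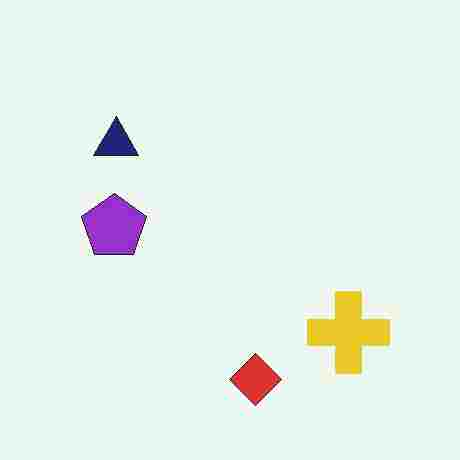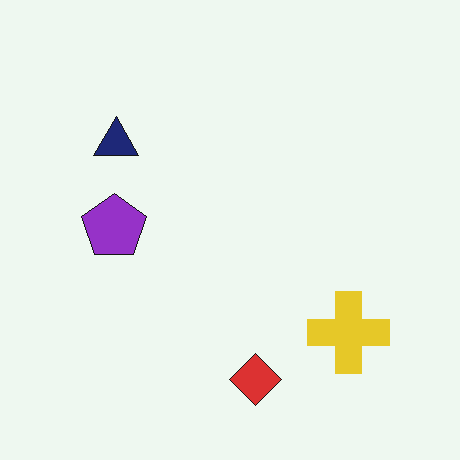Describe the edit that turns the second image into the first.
The image was degraded with heavy JPEG compression.

Blocky 8×8 compression artifacts appear around shape edges and the flat background shows ringing — characteristic JPEG degradation.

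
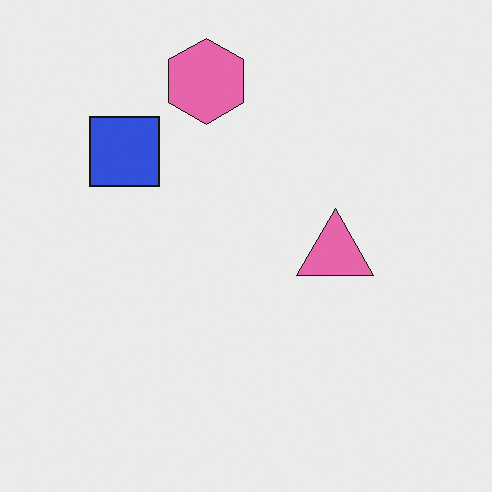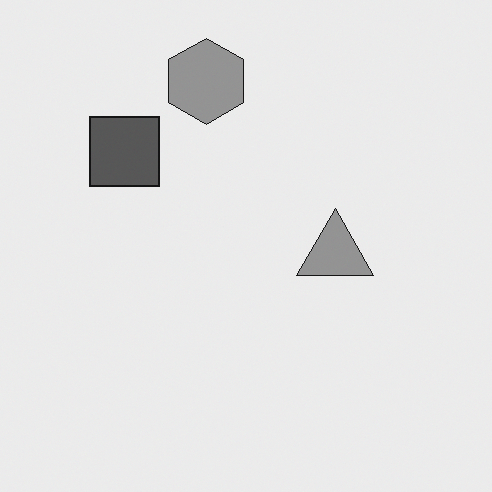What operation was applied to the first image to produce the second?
This is the original image converted to grayscale.

All color is removed — every shape is now a shade of grey.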